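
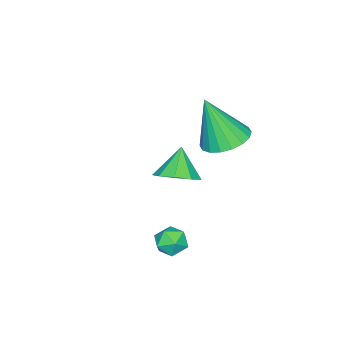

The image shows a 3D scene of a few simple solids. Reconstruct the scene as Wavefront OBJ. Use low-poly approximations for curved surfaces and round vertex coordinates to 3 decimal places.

v -1.14 0.731 -0.626
v -0.467 1.033 -0.092
v -1.88 0.449 0.466
v -0.853 1.5 -0.233
v -1.373 1.608 -0.558
v -1.784 1.306 -0.914
v -1.893 0.735 -1.136
v -1.65 0.162 -1.12
v -1.168 -0.144 -0.872
v -0.673 -0.041 -0.51
v -0.396 0.424 -0.202
v -1.427 2.545 2.022
v -0.917 1.796 1.677
v -1.133 1.835 3.998
v -0.614 2.097 1.74
v -0.472 2.486 1.859
v -0.519 2.888 2.011
v -0.746 3.222 2.164
v -1.108 3.421 2.29
v -1.532 3.448 2.362
v -1.936 3.295 2.367
v -2.239 2.994 2.304
v -2.381 2.604 2.185
v -2.334 2.203 2.034
v -2.107 1.869 1.88
v -1.746 1.669 1.754
v -1.321 1.643 1.682
v 2.724 3.574 -0.512
v 3.248 3.258 -0.763
v 2.392 2.662 -0.057
v 2.916 2.346 -0.308
v 3 2.795 0.171
v 3.205 3.359 -0.11
v 2.435 2.561 -0.71
v 2.64 3.125 -0.991
v 3.07 2.631 -0.886
v 3.419 2.776 -0.342
v 2.221 3.144 -0.478
v 2.57 3.289 0.066
f 2 1 4
f 2 4 3
f 4 1 5
f 4 5 3
f 5 1 6
f 5 6 3
f 6 1 7
f 6 7 3
f 7 1 8
f 7 8 3
f 8 1 9
f 8 9 3
f 9 1 10
f 9 10 3
f 10 1 11
f 10 11 3
f 11 1 2
f 11 2 3
f 13 12 15
f 13 15 14
f 15 12 16
f 15 16 14
f 16 12 17
f 16 17 14
f 17 12 18
f 17 18 14
f 18 12 19
f 18 19 14
f 19 12 20
f 19 20 14
f 20 12 21
f 20 21 14
f 21 12 22
f 21 22 14
f 22 12 23
f 22 23 14
f 23 12 24
f 23 24 14
f 24 12 25
f 24 25 14
f 25 12 26
f 25 26 14
f 26 12 27
f 26 27 14
f 27 12 13
f 27 13 14
f 28 39 33
f 28 33 29
f 28 29 35
f 28 35 38
f 28 38 39
f 29 33 37
f 33 39 32
f 39 38 30
f 38 35 34
f 35 29 36
f 31 37 32
f 31 32 30
f 31 30 34
f 31 34 36
f 31 36 37
f 32 37 33
f 30 32 39
f 34 30 38
f 36 34 35
f 37 36 29



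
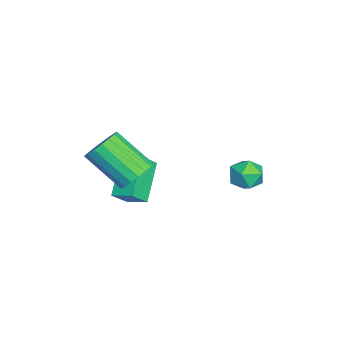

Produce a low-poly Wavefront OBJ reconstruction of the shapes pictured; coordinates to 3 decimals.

v -3.001 4.539 -3.512
v -2.328 4.089 -3.38
v -3.712 3.691 -2.78
v -3.039 3.241 -2.648
v -3.107 3.985 -2.311
v -2.668 4.51 -2.763
v -3.372 3.27 -3.397
v -2.933 3.795 -3.849
v -2.557 3.305 -3.309
v -2.394 3.747 -2.637
v -3.646 4.033 -3.523
v -3.483 4.475 -2.851
v 1.71 0.176 -0.065
v 2.502 0.057 0.152
v 1.943 -1.355 1.422
v 1.15 -1.236 1.205
v 2.39 0.316 0.39
v 1.83 -1.096 1.66
v 2.142 0.547 0.538
v 1.583 -0.865 1.808
v 1.81 0.705 0.567
v 1.251 -0.707 1.837
v 1.457 0.758 0.471
v 0.898 -0.655 1.741
v 1.154 0.696 0.268
v 0.595 -0.717 1.538
v 0.962 0.53 -0
v 0.403 -0.882 1.27
v 0.917 0.295 -0.282
v 0.358 -1.117 0.988
v 1.03 0.036 -0.52
v 0.47 -1.376 0.75
v 1.277 -0.195 -0.668
v 0.718 -1.607 0.602
v 1.609 -0.353 -0.697
v 1.05 -1.765 0.573
v 1.962 -0.405 -0.601
v 1.403 -1.818 0.669
v 2.265 -0.343 -0.398
v 1.706 -1.756 0.872
v 2.457 -0.178 -0.13
v 1.898 -1.59 1.14
v -3.148 -0.487 -2.793
v -2.626 -1.008 -2.088
v -2.744 0.375 -2.456
v -2.222 -0.146 -1.751
v -1.658 -0.694 -4.049
v -1.136 -1.215 -3.344
v -1.254 0.168 -3.712
v -0.732 -0.353 -3.007
f 1 12 6
f 1 6 2
f 1 2 8
f 1 8 11
f 1 11 12
f 2 6 10
f 6 12 5
f 12 11 3
f 11 8 7
f 8 2 9
f 4 10 5
f 4 5 3
f 4 3 7
f 4 7 9
f 4 9 10
f 5 10 6
f 3 5 12
f 7 3 11
f 9 7 8
f 10 9 2
f 14 13 17
f 14 17 15
f 15 17 18
f 15 18 16
f 17 13 19
f 17 19 18
f 18 19 20
f 18 20 16
f 19 13 21
f 19 21 20
f 20 21 22
f 20 22 16
f 21 13 23
f 21 23 22
f 22 23 24
f 22 24 16
f 23 13 25
f 23 25 24
f 24 25 26
f 24 26 16
f 25 13 27
f 25 27 26
f 26 27 28
f 26 28 16
f 27 13 29
f 27 29 28
f 28 29 30
f 28 30 16
f 29 13 31
f 29 31 30
f 30 31 32
f 30 32 16
f 31 13 33
f 31 33 32
f 32 33 34
f 32 34 16
f 33 13 35
f 33 35 34
f 34 35 36
f 34 36 16
f 35 13 37
f 35 37 36
f 36 37 38
f 36 38 16
f 37 13 39
f 37 39 38
f 38 39 40
f 38 40 16
f 39 13 41
f 39 41 40
f 40 41 42
f 40 42 16
f 41 13 14
f 41 14 42
f 42 14 15
f 42 15 16
f 44 46 43
f 47 44 43
f 43 46 45
f 45 47 43
f 44 50 46
f 48 44 47
f 48 50 44
f 46 50 45
f 49 47 45
f 45 50 49
f 49 48 47
f 50 48 49



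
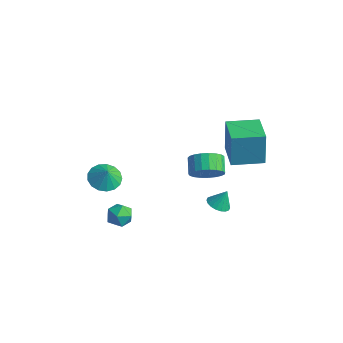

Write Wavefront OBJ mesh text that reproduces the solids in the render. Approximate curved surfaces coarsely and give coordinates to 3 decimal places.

v -1.905 -2.89 0.212
v -1.075 -2.476 -0.104
v -1.495 -3.01 1.128
v -1.327 -2.114 0.055
v -1.711 -1.93 0.251
v -2.14 -1.966 0.438
v -2.515 -2.214 0.573
v -2.75 -2.616 0.626
v -2.791 -3.082 0.583
v -2.629 -3.503 0.456
v -2.302 -3.784 0.273
v -1.883 -3.86 0.076
v -1.469 -3.714 -0.09
v -1.155 -3.38 -0.187
v -1.013 -2.933 -0.192
v 1.681 2.815 1.833
v 1.487 3.007 3.895
v 2.75 4.385 1.788
v 2.557 4.576 3.85
v 3.323 1.704 2.09
v 3.13 1.895 4.152
v 4.393 3.273 2.045
v 4.199 3.465 4.107
v 3.377 0.761 -0.738
v 3.983 0.392 -0.714
v 3.603 1.199 0.278
v 4.071 0.663 -0.851
v 4.022 0.954 -0.965
v 3.845 1.206 -1.034
v 3.575 1.37 -1.045
v 3.266 1.414 -0.995
v 2.979 1.328 -0.894
v 2.771 1.13 -0.763
v 2.683 0.859 -0.626
v 2.732 0.569 -0.512
v 2.909 0.316 -0.443
v 3.179 0.152 -0.432
v 3.488 0.108 -0.482
v 3.775 0.194 -0.583
v 2.76 0.46 1.713
v 3.228 0.21 2.561
v 2.507 0.81 3.135
v 2.04 1.06 2.287
v 3.429 0.557 2.45
v 2.708 1.157 3.025
v 3.514 0.887 2.212
v 2.793 1.487 2.787
v 3.469 1.143 1.888
v 2.748 1.744 2.462
v 3.302 1.282 1.533
v 2.581 1.882 2.108
v 3.04 1.278 1.21
v 2.319 1.878 1.784
v 2.731 1.132 0.973
v 2.01 1.732 1.548
v 2.426 0.871 0.864
v 1.706 1.471 1.439
v 2.18 0.538 0.902
v 1.459 1.138 1.477
v 2.034 0.192 1.08
v 1.313 0.792 1.655
v 2.013 -0.108 1.368
v 1.292 0.492 1.942
v 2.122 -0.309 1.715
v 1.401 0.291 2.289
v 2.341 -0.378 2.062
v 1.62 0.222 2.636
v 2.632 -0.302 2.348
v 1.912 0.298 2.922
v 2.946 -0.094 2.524
v 2.225 0.506 3.099
v 0.542 -3.07 -0.703
v 0.911 -3.428 -1.369
v 0.009 -4.272 -0.351
v 0.378 -4.63 -1.017
v 0.846 -4.355 -0.374
v 1.175 -3.612 -0.592
v -0.255 -4.088 -1.128
v 0.074 -3.345 -1.346
v 0.418 -4.057 -1.631
v 1.099 -4.222 -1.166
v -0.179 -3.478 -0.554
v 0.502 -3.643 -0.089
f 2 1 4
f 2 4 3
f 4 1 5
f 4 5 3
f 5 1 6
f 5 6 3
f 6 1 7
f 6 7 3
f 7 1 8
f 7 8 3
f 8 1 9
f 8 9 3
f 9 1 10
f 9 10 3
f 10 1 11
f 10 11 3
f 11 1 12
f 11 12 3
f 12 1 13
f 12 13 3
f 13 1 14
f 13 14 3
f 14 1 15
f 14 15 3
f 15 1 2
f 15 2 3
f 17 19 16
f 20 17 16
f 16 19 18
f 18 20 16
f 17 23 19
f 21 17 20
f 21 23 17
f 19 23 18
f 22 20 18
f 18 23 22
f 22 21 20
f 23 21 22
f 25 24 27
f 25 27 26
f 27 24 28
f 27 28 26
f 28 24 29
f 28 29 26
f 29 24 30
f 29 30 26
f 30 24 31
f 30 31 26
f 31 24 32
f 31 32 26
f 32 24 33
f 32 33 26
f 33 24 34
f 33 34 26
f 34 24 35
f 34 35 26
f 35 24 36
f 35 36 26
f 36 24 37
f 36 37 26
f 37 24 38
f 37 38 26
f 38 24 39
f 38 39 26
f 39 24 25
f 39 25 26
f 41 40 44
f 41 44 42
f 42 44 45
f 42 45 43
f 44 40 46
f 44 46 45
f 45 46 47
f 45 47 43
f 46 40 48
f 46 48 47
f 47 48 49
f 47 49 43
f 48 40 50
f 48 50 49
f 49 50 51
f 49 51 43
f 50 40 52
f 50 52 51
f 51 52 53
f 51 53 43
f 52 40 54
f 52 54 53
f 53 54 55
f 53 55 43
f 54 40 56
f 54 56 55
f 55 56 57
f 55 57 43
f 56 40 58
f 56 58 57
f 57 58 59
f 57 59 43
f 58 40 60
f 58 60 59
f 59 60 61
f 59 61 43
f 60 40 62
f 60 62 61
f 61 62 63
f 61 63 43
f 62 40 64
f 62 64 63
f 63 64 65
f 63 65 43
f 64 40 66
f 64 66 65
f 65 66 67
f 65 67 43
f 66 40 68
f 66 68 67
f 67 68 69
f 67 69 43
f 68 40 70
f 68 70 69
f 69 70 71
f 69 71 43
f 70 40 41
f 70 41 71
f 71 41 42
f 71 42 43
f 72 83 77
f 72 77 73
f 72 73 79
f 72 79 82
f 72 82 83
f 73 77 81
f 77 83 76
f 83 82 74
f 82 79 78
f 79 73 80
f 75 81 76
f 75 76 74
f 75 74 78
f 75 78 80
f 75 80 81
f 76 81 77
f 74 76 83
f 78 74 82
f 80 78 79
f 81 80 73



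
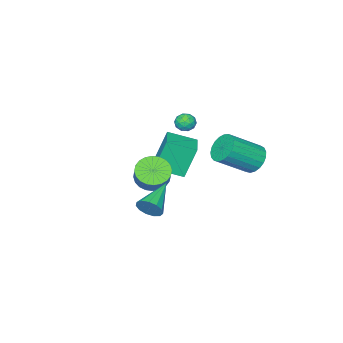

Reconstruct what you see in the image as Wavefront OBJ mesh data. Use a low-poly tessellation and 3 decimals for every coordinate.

v -3.67 -3.82 -4.076
v -4.336 -3.512 -2.14
v -2.454 -2.686 -3.839
v -3.12 -2.377 -1.903
v -2.62 -5.063 -3.517
v -3.286 -4.754 -1.581
v -1.404 -3.928 -3.28
v -2.07 -3.62 -1.344
v -3.635 -3.075 -0.487
v -3.147 -3.346 -0.78
v -3.973 -3.994 -0.2
v -3.485 -4.265 -0.493
v -3.389 -3.922 0.027
v -3.18 -3.353 -0.15
v -3.94 -3.987 -0.83
v -3.731 -3.418 -1.007
v -3.335 -3.91 -0.992
v -2.995 -3.869 -0.462
v -4.125 -3.471 -0.518
v -3.785 -3.43 0.012
v -3.361 -3.13 -0.659
v -3.759 -4.21 -0.321
v -3.703 -4.008 -0.015
v -3.416 -4.168 -0.188
v -3.381 -3.134 -0.288
v -3.094 -3.293 -0.461
v -3.237 -3.632 0.014
v -4.026 -4.047 -0.519
v -3.739 -4.206 -0.692
v -3.704 -3.172 -0.792
v -3.417 -3.332 -0.965
v -3.883 -3.708 -0.994
v -3.185 -3.62 -0.955
v -3.384 -4.161 -0.787
v -3.651 -3.997 -0.985
v -3.528 -3.663 -1.089
v -2.985 -3.597 -0.644
v -3.184 -4.137 -0.475
v -3.128 -3.935 -0.17
v -3.005 -3.601 -0.274
v -3.095 -3.928 -0.769
v -3.936 -3.203 -0.505
v -4.135 -3.743 -0.336
v -4.115 -3.739 -0.706
v -3.992 -3.405 -0.81
v -3.736 -3.179 -0.193
v -3.935 -3.72 -0.025
v -3.592 -3.677 0.109
v -3.469 -3.343 0.005
v -4.025 -3.412 -0.211
v -2.394 2.271 -0.195
v -1.938 3.053 -0.279
v -0.37 2.272 0.95
v -0.826 1.489 1.035
v -2.147 3.118 0.029
v -0.579 2.336 1.258
v -2.4 3.035 0.299
v -0.832 2.254 1.528
v -2.651 2.821 0.483
v -1.083 2.039 1.712
v -2.858 2.511 0.55
v -1.29 1.73 1.779
v -2.985 2.16 0.489
v -1.417 1.378 1.718
v -3.009 1.828 0.309
v -1.441 1.046 1.538
v -2.927 1.572 0.042
v -1.359 0.791 1.271
v -2.753 1.438 -0.266
v -1.185 0.656 0.963
v -2.517 1.447 -0.561
v -0.949 0.666 0.668
v -2.26 1.599 -0.793
v -0.692 0.817 0.436
v -2.025 1.867 -0.922
v -0.457 1.085 0.307
v -1.855 2.204 -0.925
v -0.287 1.423 0.304
v -1.778 2.554 -0.801
v -0.21 1.772 0.428
v -1.807 2.854 -0.573
v -0.239 2.073 0.656
v 3.899 1.025 -1.428
v 4.225 0.817 -0.797
v 2.101 0.435 -0.692
v 4.115 1.216 -0.746
v 3.936 1.554 -0.912
v 3.746 1.725 -1.241
v 3.603 1.673 -1.63
v 3.555 1.416 -1.954
v 3.616 1.034 -2.112
v 3.767 0.65 -2.052
v 3.959 0.385 -1.794
v 4.133 0.323 -1.42
v 4.232 0.484 -1.048
v 0.355 -2.307 -2.289
v 1.208 -2.381 -2.724
v 1.797 -1.708 -1.687
v 0.945 -1.633 -1.251
v 1.082 -2.057 -2.864
v 1.672 -1.383 -1.826
v 0.847 -1.77 -2.916
v 1.436 -1.097 -1.878
v 0.536 -1.566 -2.872
v 1.125 -0.892 -1.834
v 0.198 -1.474 -2.74
v 0.787 -0.801 -1.702
v -0.116 -1.509 -2.539
v 0.473 -0.836 -1.501
v -0.359 -1.665 -2.3
v 0.23 -0.992 -1.262
v -0.492 -1.919 -2.059
v 0.097 -1.246 -1.021
v -0.497 -2.232 -1.853
v 0.092 -1.559 -0.816
v -0.372 -2.557 -1.714
v 0.218 -1.883 -0.676
v -0.136 -2.843 -1.662
v 0.453 -2.17 -0.624
v 0.175 -3.048 -1.706
v 0.764 -2.374 -0.668
v 0.513 -3.139 -1.838
v 1.102 -2.466 -0.8
v 0.827 -3.104 -2.039
v 1.416 -2.431 -1.001
v 1.07 -2.948 -2.278
v 1.659 -2.275 -1.24
v 1.203 -2.694 -2.519
v 1.792 -2.021 -1.481
f 2 4 1
f 5 2 1
f 1 4 3
f 3 5 1
f 2 8 4
f 6 2 5
f 6 8 2
f 4 8 3
f 7 5 3
f 3 8 7
f 7 6 5
f 8 6 7
f 9 46 25
f 46 20 49
f 25 49 14
f 46 49 25
f 9 25 21
f 25 14 26
f 21 26 10
f 25 26 21
f 9 21 30
f 21 10 31
f 30 31 16
f 21 31 30
f 9 30 42
f 30 16 45
f 42 45 19
f 30 45 42
f 9 42 46
f 42 19 50
f 46 50 20
f 42 50 46
f 10 26 37
f 26 14 40
f 37 40 18
f 26 40 37
f 14 49 27
f 49 20 48
f 27 48 13
f 49 48 27
f 20 50 47
f 50 19 43
f 47 43 11
f 50 43 47
f 19 45 44
f 45 16 32
f 44 32 15
f 45 32 44
f 16 31 36
f 31 10 33
f 36 33 17
f 31 33 36
f 12 38 24
f 38 18 39
f 24 39 13
f 38 39 24
f 12 24 22
f 24 13 23
f 22 23 11
f 24 23 22
f 12 22 29
f 22 11 28
f 29 28 15
f 22 28 29
f 12 29 34
f 29 15 35
f 34 35 17
f 29 35 34
f 12 34 38
f 34 17 41
f 38 41 18
f 34 41 38
f 13 39 27
f 39 18 40
f 27 40 14
f 39 40 27
f 11 23 47
f 23 13 48
f 47 48 20
f 23 48 47
f 15 28 44
f 28 11 43
f 44 43 19
f 28 43 44
f 17 35 36
f 35 15 32
f 36 32 16
f 35 32 36
f 18 41 37
f 41 17 33
f 37 33 10
f 41 33 37
f 52 51 55
f 52 55 53
f 53 55 56
f 53 56 54
f 55 51 57
f 55 57 56
f 56 57 58
f 56 58 54
f 57 51 59
f 57 59 58
f 58 59 60
f 58 60 54
f 59 51 61
f 59 61 60
f 60 61 62
f 60 62 54
f 61 51 63
f 61 63 62
f 62 63 64
f 62 64 54
f 63 51 65
f 63 65 64
f 64 65 66
f 64 66 54
f 65 51 67
f 65 67 66
f 66 67 68
f 66 68 54
f 67 51 69
f 67 69 68
f 68 69 70
f 68 70 54
f 69 51 71
f 69 71 70
f 70 71 72
f 70 72 54
f 71 51 73
f 71 73 72
f 72 73 74
f 72 74 54
f 73 51 75
f 73 75 74
f 74 75 76
f 74 76 54
f 75 51 77
f 75 77 76
f 76 77 78
f 76 78 54
f 77 51 79
f 77 79 78
f 78 79 80
f 78 80 54
f 79 51 81
f 79 81 80
f 80 81 82
f 80 82 54
f 81 51 52
f 81 52 82
f 82 52 53
f 82 53 54
f 84 83 86
f 84 86 85
f 86 83 87
f 86 87 85
f 87 83 88
f 87 88 85
f 88 83 89
f 88 89 85
f 89 83 90
f 89 90 85
f 90 83 91
f 90 91 85
f 91 83 92
f 91 92 85
f 92 83 93
f 92 93 85
f 93 83 94
f 93 94 85
f 94 83 95
f 94 95 85
f 95 83 84
f 95 84 85
f 97 96 100
f 97 100 98
f 98 100 101
f 98 101 99
f 100 96 102
f 100 102 101
f 101 102 103
f 101 103 99
f 102 96 104
f 102 104 103
f 103 104 105
f 103 105 99
f 104 96 106
f 104 106 105
f 105 106 107
f 105 107 99
f 106 96 108
f 106 108 107
f 107 108 109
f 107 109 99
f 108 96 110
f 108 110 109
f 109 110 111
f 109 111 99
f 110 96 112
f 110 112 111
f 111 112 113
f 111 113 99
f 112 96 114
f 112 114 113
f 113 114 115
f 113 115 99
f 114 96 116
f 114 116 115
f 115 116 117
f 115 117 99
f 116 96 118
f 116 118 117
f 117 118 119
f 117 119 99
f 118 96 120
f 118 120 119
f 119 120 121
f 119 121 99
f 120 96 122
f 120 122 121
f 121 122 123
f 121 123 99
f 122 96 124
f 122 124 123
f 123 124 125
f 123 125 99
f 124 96 126
f 124 126 125
f 125 126 127
f 125 127 99
f 126 96 128
f 126 128 127
f 127 128 129
f 127 129 99
f 128 96 97
f 128 97 129
f 129 97 98
f 129 98 99



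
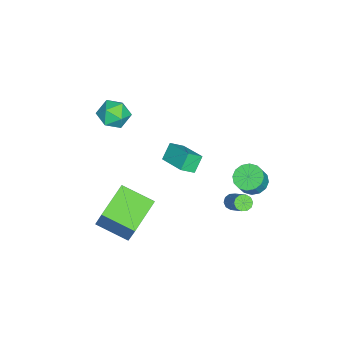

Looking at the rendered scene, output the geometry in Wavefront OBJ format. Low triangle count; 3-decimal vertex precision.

v -1.106 3.592 -3.664
v -0.381 3.704 -4.094
v 0.191 3.56 -3.166
v -0.534 3.448 -2.736
v -0.498 4.106 -3.96
v 0.075 3.963 -3.032
v -0.777 4.371 -3.747
v -0.204 4.227 -2.818
v -1.144 4.427 -3.511
v -0.572 4.283 -2.583
v -1.502 4.259 -3.317
v -0.929 4.116 -2.389
v -1.753 3.913 -3.216
v -1.181 3.769 -2.287
v -1.831 3.48 -3.234
v -1.259 3.336 -2.306
v -1.715 3.077 -3.368
v -1.142 2.934 -2.44
v -1.436 2.813 -3.582
v -0.863 2.669 -2.653
v -1.068 2.757 -3.817
v -0.496 2.613 -2.889
v -0.711 2.924 -4.011
v -0.138 2.781 -3.083
v -0.459 3.271 -4.113
v 0.113 3.127 -3.184
v 1.428 0.088 -0.417
v 1.905 -0.507 0.132
v 0.779 0.313 0.39
v 1.256 -0.282 0.94
v 2.464 1.362 0.06
v 2.941 0.767 0.61
v 1.815 1.587 0.868
v 2.292 0.992 1.417
v 2.167 -2.983 -3.441
v 2.699 -2.448 -1.884
v 2.359 -1.159 -4.133
v 2.891 -0.624 -2.576
v 4.249 -3.416 -4.004
v 4.781 -2.881 -2.447
v 4.441 -1.592 -4.696
v 4.973 -1.057 -3.139
v 0.951 -2.393 2.474
v 1.614 -2.772 1.881
v 0.766 -3.788 3.159
v 1.429 -4.167 2.566
v 1.695 -3.533 3.246
v 1.809 -2.671 2.823
v 0.571 -3.889 2.217
v 0.685 -3.027 1.794
v 1.38 -3.697 1.722
v 2.074 -3.477 2.358
v 0.306 -3.083 2.682
v 1 -2.863 3.318
v 1.66 3.199 -2.745
v 2.047 3.184 -3.062
v 3.086 3.986 -1.831
v 2.7 4.001 -1.515
v 1.896 3.45 -3.108
v 2.936 4.252 -1.877
v 1.655 3.62 -3.016
v 2.695 4.422 -1.785
v 1.416 3.629 -2.82
v 2.456 4.431 -1.589
v 1.27 3.474 -2.596
v 2.31 4.276 -1.365
v 1.274 3.214 -2.429
v 2.313 4.016 -1.198
v 1.424 2.948 -2.383
v 2.464 3.75 -1.152
v 1.665 2.778 -2.475
v 2.705 3.58 -1.244
v 1.904 2.769 -2.671
v 2.944 3.571 -1.44
v 2.05 2.924 -2.895
v 3.09 3.726 -1.664
f 2 1 5
f 2 5 3
f 3 5 6
f 3 6 4
f 5 1 7
f 5 7 6
f 6 7 8
f 6 8 4
f 7 1 9
f 7 9 8
f 8 9 10
f 8 10 4
f 9 1 11
f 9 11 10
f 10 11 12
f 10 12 4
f 11 1 13
f 11 13 12
f 12 13 14
f 12 14 4
f 13 1 15
f 13 15 14
f 14 15 16
f 14 16 4
f 15 1 17
f 15 17 16
f 16 17 18
f 16 18 4
f 17 1 19
f 17 19 18
f 18 19 20
f 18 20 4
f 19 1 21
f 19 21 20
f 20 21 22
f 20 22 4
f 21 1 23
f 21 23 22
f 22 23 24
f 22 24 4
f 23 1 25
f 23 25 24
f 24 25 26
f 24 26 4
f 25 1 2
f 25 2 26
f 26 2 3
f 26 3 4
f 28 30 27
f 31 28 27
f 27 30 29
f 29 31 27
f 28 34 30
f 32 28 31
f 32 34 28
f 30 34 29
f 33 31 29
f 29 34 33
f 33 32 31
f 34 32 33
f 36 38 35
f 39 36 35
f 35 38 37
f 37 39 35
f 36 42 38
f 40 36 39
f 40 42 36
f 38 42 37
f 41 39 37
f 37 42 41
f 41 40 39
f 42 40 41
f 43 54 48
f 43 48 44
f 43 44 50
f 43 50 53
f 43 53 54
f 44 48 52
f 48 54 47
f 54 53 45
f 53 50 49
f 50 44 51
f 46 52 47
f 46 47 45
f 46 45 49
f 46 49 51
f 46 51 52
f 47 52 48
f 45 47 54
f 49 45 53
f 51 49 50
f 52 51 44
f 56 55 59
f 56 59 57
f 57 59 60
f 57 60 58
f 59 55 61
f 59 61 60
f 60 61 62
f 60 62 58
f 61 55 63
f 61 63 62
f 62 63 64
f 62 64 58
f 63 55 65
f 63 65 64
f 64 65 66
f 64 66 58
f 65 55 67
f 65 67 66
f 66 67 68
f 66 68 58
f 67 55 69
f 67 69 68
f 68 69 70
f 68 70 58
f 69 55 71
f 69 71 70
f 70 71 72
f 70 72 58
f 71 55 73
f 71 73 72
f 72 73 74
f 72 74 58
f 73 55 75
f 73 75 74
f 74 75 76
f 74 76 58
f 75 55 56
f 75 56 76
f 76 56 57
f 76 57 58



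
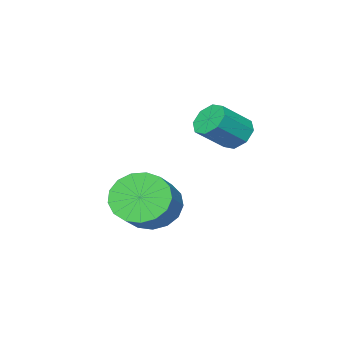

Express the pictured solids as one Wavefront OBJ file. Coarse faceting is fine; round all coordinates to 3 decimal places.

v -3.218 -1.81 0.991
v -2.779 -1.559 0.521
v -1.743 -1.839 1.34
v -2.182 -2.09 1.809
v -2.947 -1.189 0.859
v -1.911 -1.469 1.678
v -3.273 -1.184 1.274
v -2.237 -1.464 2.093
v -3.567 -1.545 1.523
v -2.531 -1.825 2.342
v -3.657 -2.061 1.46
v -2.621 -2.341 2.279
v -3.489 -2.431 1.122
v -2.453 -2.711 1.941
v -3.163 -2.436 0.707
v -2.127 -2.716 1.526
v -2.869 -2.075 0.458
v -1.833 -2.355 1.277
v -1.267 -3.691 -2.054
v -0.584 -4.156 -2.686
v 0.51 -3.594 -1.918
v -0.173 -3.129 -1.286
v -0.662 -3.713 -2.9
v 0.432 -3.151 -2.132
v -0.878 -3.266 -2.92
v 0.216 -2.703 -2.152
v -1.183 -2.915 -2.741
v -0.09 -2.353 -1.973
v -1.508 -2.743 -2.406
v -0.414 -2.18 -1.638
v -1.777 -2.787 -1.989
v -0.683 -2.225 -1.221
v -1.93 -3.039 -1.588
v -0.836 -2.477 -0.82
v -1.93 -3.44 -1.293
v -0.836 -2.878 -0.525
v -1.779 -3.899 -1.173
v -0.685 -3.336 -0.405
v -1.51 -4.31 -1.254
v -0.416 -3.748 -0.486
v -1.186 -4.579 -1.519
v -0.092 -4.017 -0.751
v -0.88 -4.645 -1.906
v 0.214 -4.083 -1.138
v -0.663 -4.493 -2.327
v 0.431 -3.93 -1.559
f 2 1 5
f 2 5 3
f 3 5 6
f 3 6 4
f 5 1 7
f 5 7 6
f 6 7 8
f 6 8 4
f 7 1 9
f 7 9 8
f 8 9 10
f 8 10 4
f 9 1 11
f 9 11 10
f 10 11 12
f 10 12 4
f 11 1 13
f 11 13 12
f 12 13 14
f 12 14 4
f 13 1 15
f 13 15 14
f 14 15 16
f 14 16 4
f 15 1 17
f 15 17 16
f 16 17 18
f 16 18 4
f 17 1 2
f 17 2 18
f 18 2 3
f 18 3 4
f 20 19 23
f 20 23 21
f 21 23 24
f 21 24 22
f 23 19 25
f 23 25 24
f 24 25 26
f 24 26 22
f 25 19 27
f 25 27 26
f 26 27 28
f 26 28 22
f 27 19 29
f 27 29 28
f 28 29 30
f 28 30 22
f 29 19 31
f 29 31 30
f 30 31 32
f 30 32 22
f 31 19 33
f 31 33 32
f 32 33 34
f 32 34 22
f 33 19 35
f 33 35 34
f 34 35 36
f 34 36 22
f 35 19 37
f 35 37 36
f 36 37 38
f 36 38 22
f 37 19 39
f 37 39 38
f 38 39 40
f 38 40 22
f 39 19 41
f 39 41 40
f 40 41 42
f 40 42 22
f 41 19 43
f 41 43 42
f 42 43 44
f 42 44 22
f 43 19 45
f 43 45 44
f 44 45 46
f 44 46 22
f 45 19 20
f 45 20 46
f 46 20 21
f 46 21 22



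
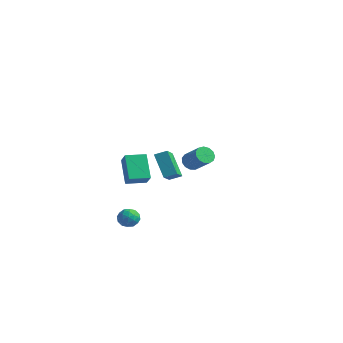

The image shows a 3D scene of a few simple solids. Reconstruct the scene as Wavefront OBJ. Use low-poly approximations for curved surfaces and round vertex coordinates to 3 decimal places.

v -4.79 3.371 -2.067
v -4.06 2.147 -1.235
v -4.253 3.888 -1.777
v -3.523 2.665 -0.945
v -3.737 3.055 -3.455
v -3.007 1.832 -2.623
v -3.2 3.573 -3.165
v -2.47 2.349 -2.333
v 2.859 -2.287 1.825
v 3.114 -2.647 1.449
v 4.217 -2.773 2.318
v 3.961 -2.413 2.695
v 3.212 -2.345 1.369
v 4.315 -2.471 2.238
v 3.197 -2.025 1.434
v 4.3 -2.151 2.303
v 3.075 -1.789 1.623
v 4.178 -1.914 2.492
v 2.884 -1.71 1.876
v 3.987 -1.836 2.746
v 2.685 -1.815 2.113
v 3.788 -1.94 2.983
v 2.541 -2.069 2.259
v 3.644 -2.195 3.129
v 2.498 -2.393 2.267
v 3.601 -2.519 3.137
v 2.569 -2.683 2.135
v 3.672 -2.809 3.004
v 2.732 -2.848 1.904
v 3.835 -2.973 2.774
v 2.936 -2.834 1.648
v 4.038 -2.96 2.518
v -1.053 -3.278 -2.796
v -0.672 -2.927 -3.208
v -0.388 -4.113 -2.892
v -0.007 -3.762 -3.304
v -0.039 -3.599 -2.663
v -0.45 -3.083 -2.604
v -0.61 -3.957 -3.496
v -1.021 -3.441 -3.437
v -0.398 -3.347 -3.641
v -0.045 -3.125 -3.126
v -1.015 -3.915 -2.974
v -0.662 -3.693 -2.459
v -0.921 -3.029 -2.993
v -0.139 -4.011 -3.107
v -0.158 -3.915 -2.73
v 0.066 -3.709 -2.972
v -0.79 -3.121 -2.638
v -0.566 -2.914 -2.881
v -0.194 -3.309 -2.56
v -0.494 -4.126 -3.219
v -0.27 -3.919 -3.462
v -1.126 -3.331 -3.128
v -0.902 -3.125 -3.37
v -0.866 -3.731 -3.54
v -0.536 -3.07 -3.49
v -0.145 -3.56 -3.547
v -0.499 -3.675 -3.66
v -0.741 -3.372 -3.625
v -0.328 -2.939 -3.188
v 0.063 -3.43 -3.244
v 0.044 -3.334 -2.867
v -0.198 -3.031 -2.832
v -0.167 -3.186 -3.442
v -1.123 -3.61 -2.856
v -0.732 -4.101 -2.912
v -0.862 -4.009 -3.268
v -1.104 -3.706 -3.233
v -0.915 -3.48 -2.553
v -0.524 -3.97 -2.61
v -0.319 -3.668 -2.475
v -0.561 -3.365 -2.44
v -0.893 -3.854 -2.658
v -2.055 -2.214 -1.412
v -3.014 -1.541 -0.139
v -1.419 -1.198 -1.47
v -2.379 -0.525 -0.198
v -1.381 -2.595 -0.702
v -2.341 -1.922 0.57
v -0.746 -1.579 -0.761
v -1.705 -0.906 0.512
f 2 4 1
f 5 2 1
f 1 4 3
f 3 5 1
f 2 8 4
f 6 2 5
f 6 8 2
f 4 8 3
f 7 5 3
f 3 8 7
f 7 6 5
f 8 6 7
f 10 9 13
f 10 13 11
f 11 13 14
f 11 14 12
f 13 9 15
f 13 15 14
f 14 15 16
f 14 16 12
f 15 9 17
f 15 17 16
f 16 17 18
f 16 18 12
f 17 9 19
f 17 19 18
f 18 19 20
f 18 20 12
f 19 9 21
f 19 21 20
f 20 21 22
f 20 22 12
f 21 9 23
f 21 23 22
f 22 23 24
f 22 24 12
f 23 9 25
f 23 25 24
f 24 25 26
f 24 26 12
f 25 9 27
f 25 27 26
f 26 27 28
f 26 28 12
f 27 9 29
f 27 29 28
f 28 29 30
f 28 30 12
f 29 9 31
f 29 31 30
f 30 31 32
f 30 32 12
f 31 9 10
f 31 10 32
f 32 10 11
f 32 11 12
f 33 70 49
f 70 44 73
f 49 73 38
f 70 73 49
f 33 49 45
f 49 38 50
f 45 50 34
f 49 50 45
f 33 45 54
f 45 34 55
f 54 55 40
f 45 55 54
f 33 54 66
f 54 40 69
f 66 69 43
f 54 69 66
f 33 66 70
f 66 43 74
f 70 74 44
f 66 74 70
f 34 50 61
f 50 38 64
f 61 64 42
f 50 64 61
f 38 73 51
f 73 44 72
f 51 72 37
f 73 72 51
f 44 74 71
f 74 43 67
f 71 67 35
f 74 67 71
f 43 69 68
f 69 40 56
f 68 56 39
f 69 56 68
f 40 55 60
f 55 34 57
f 60 57 41
f 55 57 60
f 36 62 48
f 62 42 63
f 48 63 37
f 62 63 48
f 36 48 46
f 48 37 47
f 46 47 35
f 48 47 46
f 36 46 53
f 46 35 52
f 53 52 39
f 46 52 53
f 36 53 58
f 53 39 59
f 58 59 41
f 53 59 58
f 36 58 62
f 58 41 65
f 62 65 42
f 58 65 62
f 37 63 51
f 63 42 64
f 51 64 38
f 63 64 51
f 35 47 71
f 47 37 72
f 71 72 44
f 47 72 71
f 39 52 68
f 52 35 67
f 68 67 43
f 52 67 68
f 41 59 60
f 59 39 56
f 60 56 40
f 59 56 60
f 42 65 61
f 65 41 57
f 61 57 34
f 65 57 61
f 76 78 75
f 79 76 75
f 75 78 77
f 77 79 75
f 76 82 78
f 80 76 79
f 80 82 76
f 78 82 77
f 81 79 77
f 77 82 81
f 81 80 79
f 82 80 81



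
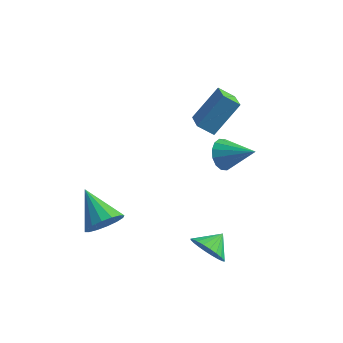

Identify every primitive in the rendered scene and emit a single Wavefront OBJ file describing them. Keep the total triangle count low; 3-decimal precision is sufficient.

v 1.122 1.424 1.355
v 0.377 1.167 1.92
v 1.904 2.579 2.912
v 1.159 2.321 3.477
v 1.901 0.239 1.843
v 1.156 -0.019 2.408
v 2.683 1.393 3.4
v 1.938 1.136 3.965
v -1.517 -4.213 -2.351
v -1.01 -4.447 -1.521
v -3.003 -3.247 -1.169
v -0.825 -3.986 -1.666
v -0.825 -3.585 -1.994
v -1.011 -3.353 -2.417
v -1.332 -3.351 -2.823
v -1.703 -3.58 -3.102
v -2.024 -3.978 -3.18
v -2.209 -4.44 -3.036
v -2.209 -4.84 -2.708
v -2.023 -5.073 -2.284
v -1.702 -5.075 -1.879
v -1.331 -4.846 -1.599
v 3.43 -3.838 -2.674
v 4.287 -4.26 -2.507
v 3.77 -2.922 -2.106
v 4.354 -4.083 -2.834
v 4.281 -3.868 -3.137
v 4.078 -3.649 -3.369
v 3.777 -3.458 -3.496
v 3.423 -3.325 -3.497
v 3.069 -3.271 -3.373
v 2.771 -3.302 -3.143
v 2.572 -3.415 -2.841
v 2.505 -3.593 -2.513
v 2.578 -3.808 -2.21
v 2.781 -4.027 -1.978
v 3.082 -4.218 -1.852
v 3.437 -4.351 -1.85
v 3.79 -4.405 -1.974
v 4.088 -4.374 -2.205
v 2.15 0.746 0.148
v 2.508 0.389 -0.597
v 3.77 0.694 0.952
v 2.55 0.849 -0.652
v 2.485 1.282 -0.493
v 2.329 1.571 -0.162
v 2.126 1.639 0.252
v 1.929 1.467 0.638
v 1.791 1.102 0.892
v 1.749 0.642 0.947
v 1.815 0.209 0.788
v 1.97 -0.08 0.457
v 2.173 -0.148 0.043
v 2.37 0.024 -0.342
f 2 4 1
f 5 2 1
f 1 4 3
f 3 5 1
f 2 8 4
f 6 2 5
f 6 8 2
f 4 8 3
f 7 5 3
f 3 8 7
f 7 6 5
f 8 6 7
f 10 9 12
f 10 12 11
f 12 9 13
f 12 13 11
f 13 9 14
f 13 14 11
f 14 9 15
f 14 15 11
f 15 9 16
f 15 16 11
f 16 9 17
f 16 17 11
f 17 9 18
f 17 18 11
f 18 9 19
f 18 19 11
f 19 9 20
f 19 20 11
f 20 9 21
f 20 21 11
f 21 9 22
f 21 22 11
f 22 9 10
f 22 10 11
f 24 23 26
f 24 26 25
f 26 23 27
f 26 27 25
f 27 23 28
f 27 28 25
f 28 23 29
f 28 29 25
f 29 23 30
f 29 30 25
f 30 23 31
f 30 31 25
f 31 23 32
f 31 32 25
f 32 23 33
f 32 33 25
f 33 23 34
f 33 34 25
f 34 23 35
f 34 35 25
f 35 23 36
f 35 36 25
f 36 23 37
f 36 37 25
f 37 23 38
f 37 38 25
f 38 23 39
f 38 39 25
f 39 23 40
f 39 40 25
f 40 23 24
f 40 24 25
f 42 41 44
f 42 44 43
f 44 41 45
f 44 45 43
f 45 41 46
f 45 46 43
f 46 41 47
f 46 47 43
f 47 41 48
f 47 48 43
f 48 41 49
f 48 49 43
f 49 41 50
f 49 50 43
f 50 41 51
f 50 51 43
f 51 41 52
f 51 52 43
f 52 41 53
f 52 53 43
f 53 41 54
f 53 54 43
f 54 41 42
f 54 42 43



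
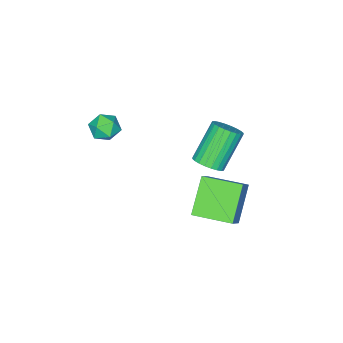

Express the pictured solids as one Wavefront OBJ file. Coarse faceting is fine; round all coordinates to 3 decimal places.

v 0.302 2.574 1.264
v 0.899 2.55 1.749
v -0.444 2.543 3.402
v -1.042 2.566 2.916
v 0.86 2.847 1.718
v -0.484 2.839 3.371
v 0.736 3.101 1.619
v -0.608 3.094 3.271
v 0.545 3.276 1.465
v -0.798 3.269 3.118
v 0.318 3.343 1.28
v -1.025 3.336 2.933
v 0.088 3.294 1.093
v -1.255 3.286 2.746
v -0.109 3.134 0.932
v -1.452 3.127 2.585
v -0.244 2.89 0.822
v -1.587 2.882 2.474
v -0.296 2.597 0.778
v -1.639 2.59 2.431
v -0.256 2.301 0.809
v -1.6 2.293 2.462
v -0.132 2.046 0.909
v -1.476 2.039 2.561
v 0.058 1.871 1.062
v -1.285 1.864 2.715
v 0.285 1.804 1.247
v -1.058 1.797 2.9
v 0.515 1.854 1.434
v -0.828 1.846 3.087
v 0.712 2.013 1.595
v -0.631 2.006 3.248
v 0.847 2.258 1.706
v -0.496 2.25 3.358
v -1.409 1.167 -1.903
v -0.444 1.587 -0.862
v -2.163 2.954 -1.925
v -1.198 3.374 -0.884
v -0.042 1.726 -3.396
v 0.923 2.146 -2.355
v -0.796 3.513 -3.418
v 0.169 3.933 -2.377
v 2.769 -0.751 3.987
v 3.221 -0.559 3.37
v 2.479 -1.861 3.43
v 2.931 -1.669 2.813
v 3.262 -1.827 3.511
v 3.442 -1.14 3.855
v 2.258 -1.28 2.945
v 2.438 -0.593 3.289
v 2.905 -0.886 2.726
v 3.526 -1.224 3.075
v 2.174 -1.196 3.725
v 2.795 -1.534 4.074
f 2 1 5
f 2 5 3
f 3 5 6
f 3 6 4
f 5 1 7
f 5 7 6
f 6 7 8
f 6 8 4
f 7 1 9
f 7 9 8
f 8 9 10
f 8 10 4
f 9 1 11
f 9 11 10
f 10 11 12
f 10 12 4
f 11 1 13
f 11 13 12
f 12 13 14
f 12 14 4
f 13 1 15
f 13 15 14
f 14 15 16
f 14 16 4
f 15 1 17
f 15 17 16
f 16 17 18
f 16 18 4
f 17 1 19
f 17 19 18
f 18 19 20
f 18 20 4
f 19 1 21
f 19 21 20
f 20 21 22
f 20 22 4
f 21 1 23
f 21 23 22
f 22 23 24
f 22 24 4
f 23 1 25
f 23 25 24
f 24 25 26
f 24 26 4
f 25 1 27
f 25 27 26
f 26 27 28
f 26 28 4
f 27 1 29
f 27 29 28
f 28 29 30
f 28 30 4
f 29 1 31
f 29 31 30
f 30 31 32
f 30 32 4
f 31 1 33
f 31 33 32
f 32 33 34
f 32 34 4
f 33 1 2
f 33 2 34
f 34 2 3
f 34 3 4
f 36 38 35
f 39 36 35
f 35 38 37
f 37 39 35
f 36 42 38
f 40 36 39
f 40 42 36
f 38 42 37
f 41 39 37
f 37 42 41
f 41 40 39
f 42 40 41
f 43 54 48
f 43 48 44
f 43 44 50
f 43 50 53
f 43 53 54
f 44 48 52
f 48 54 47
f 54 53 45
f 53 50 49
f 50 44 51
f 46 52 47
f 46 47 45
f 46 45 49
f 46 49 51
f 46 51 52
f 47 52 48
f 45 47 54
f 49 45 53
f 51 49 50
f 52 51 44



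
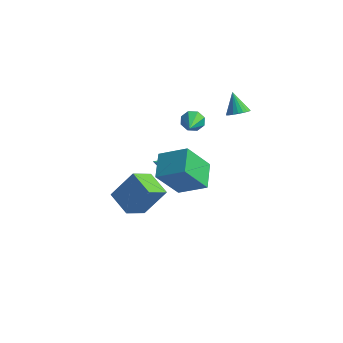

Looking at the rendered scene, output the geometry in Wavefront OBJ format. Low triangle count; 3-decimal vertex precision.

v -0.091 -2.241 1.107
v -0.865 -3.202 2.818
v -0.624 -0.882 1.628
v -1.399 -1.843 3.34
v 1.379 -1.977 1.92
v 0.604 -2.938 3.632
v 0.845 -0.618 2.442
v 0.071 -1.579 4.153
v -3.001 4.098 -3.508
v -2.423 3.27 -3.514
v -4.359 3.142 -2.412
v -2.268 3.735 -2.917
v -2.542 4.413 -2.666
v -3.086 4.906 -2.908
v -3.58 4.926 -3.502
v -3.735 4.461 -4.1
v -3.461 3.783 -4.351
v -2.917 3.29 -4.109
v 0.442 3.504 3.241
v 0.862 3.201 3.633
v -0.162 4.036 4.299
v 0.988 3.435 3.587
v 1.019 3.682 3.48
v 0.951 3.898 3.332
v 0.794 4.045 3.169
v 0.576 4.099 3.018
v 0.336 4.05 2.905
v 0.113 3.906 2.851
v -0.052 3.693 2.863
v -0.132 3.447 2.942
v -0.113 3.211 3.071
v 0.002 3.025 3.231
v 0.193 2.922 3.392
v 0.427 2.92 3.526
v 0.664 3.018 3.612
v -4.982 -0.428 -2.617
v -4.058 0.344 -1.095
v -4.589 0.827 -3.492
v -3.666 1.599 -1.971
v -3.674 -1.139 -3.049
v -2.751 -0.367 -1.528
v -3.282 0.116 -3.925
v -2.358 0.888 -2.403
v -2.53 4.23 0.887
v -2.185 4.084 0.32
v -1.95 2.71 1.633
v -1.902 4.358 0.66
v -1.987 4.558 1.133
v -2.39 4.565 1.462
v -2.875 4.377 1.455
v -3.158 4.102 1.115
v -3.073 3.903 0.642
v -2.67 3.895 0.313
f 2 4 1
f 5 2 1
f 1 4 3
f 3 5 1
f 2 8 4
f 6 2 5
f 6 8 2
f 4 8 3
f 7 5 3
f 3 8 7
f 7 6 5
f 8 6 7
f 10 9 12
f 10 12 11
f 12 9 13
f 12 13 11
f 13 9 14
f 13 14 11
f 14 9 15
f 14 15 11
f 15 9 16
f 15 16 11
f 16 9 17
f 16 17 11
f 17 9 18
f 17 18 11
f 18 9 10
f 18 10 11
f 20 19 22
f 20 22 21
f 22 19 23
f 22 23 21
f 23 19 24
f 23 24 21
f 24 19 25
f 24 25 21
f 25 19 26
f 25 26 21
f 26 19 27
f 26 27 21
f 27 19 28
f 27 28 21
f 28 19 29
f 28 29 21
f 29 19 30
f 29 30 21
f 30 19 31
f 30 31 21
f 31 19 32
f 31 32 21
f 32 19 33
f 32 33 21
f 33 19 34
f 33 34 21
f 34 19 35
f 34 35 21
f 35 19 20
f 35 20 21
f 37 39 36
f 40 37 36
f 36 39 38
f 38 40 36
f 37 43 39
f 41 37 40
f 41 43 37
f 39 43 38
f 42 40 38
f 38 43 42
f 42 41 40
f 43 41 42
f 45 44 47
f 45 47 46
f 47 44 48
f 47 48 46
f 48 44 49
f 48 49 46
f 49 44 50
f 49 50 46
f 50 44 51
f 50 51 46
f 51 44 52
f 51 52 46
f 52 44 53
f 52 53 46
f 53 44 45
f 53 45 46



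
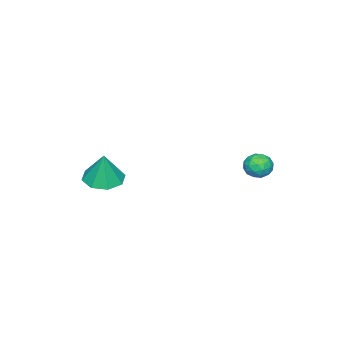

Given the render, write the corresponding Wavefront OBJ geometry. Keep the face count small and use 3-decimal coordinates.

v 3.425 -2.895 2.47
v 4.496 -2.901 2.272
v 3.755 -2.625 4.25
v 4.166 -2.137 2.217
v 3.402 -1.817 2.311
v 2.65 -2.128 2.498
v 2.353 -2.888 2.669
v 2.683 -3.653 2.723
v 3.447 -3.973 2.629
v 4.199 -3.662 2.442
v -1.347 3.604 2.992
v -0.824 4.2 3.098
v -0.476 2.76 3.442
v 0.047 3.356 3.548
v -0.604 3.308 4.009
v -1.142 3.83 3.731
v -0.158 3.13 2.809
v -0.696 3.652 2.531
v -0.09 3.907 2.985
v -0.366 4.017 3.727
v -0.934 2.943 2.813
v -1.21 3.053 3.555
v -1.162 3.976 3.006
v -0.138 2.984 3.534
v -0.521 2.956 3.805
v -0.214 3.306 3.867
v -1.349 3.758 3.378
v -1.042 4.108 3.44
v -0.912 3.585 3.976
v -0.258 2.852 3.1
v 0.049 3.202 3.162
v -1.086 3.654 2.673
v -0.779 4.004 2.735
v -0.388 3.375 2.564
v -0.423 4.154 3.002
v 0.089 3.658 3.265
v -0.031 3.525 2.831
v -0.348 3.832 2.668
v -0.585 4.218 3.438
v -0.073 3.723 3.702
v -0.456 3.695 3.973
v -0.772 4.001 3.81
v -0.153 4.046 3.371
v -1.227 3.237 2.838
v -0.715 2.742 3.102
v -0.528 2.959 2.73
v -0.844 3.265 2.567
v -1.389 3.302 3.275
v -0.877 2.806 3.538
v -0.952 3.128 3.872
v -1.269 3.435 3.709
v -1.147 2.914 3.169
f 2 1 4
f 2 4 3
f 4 1 5
f 4 5 3
f 5 1 6
f 5 6 3
f 6 1 7
f 6 7 3
f 7 1 8
f 7 8 3
f 8 1 9
f 8 9 3
f 9 1 10
f 9 10 3
f 10 1 2
f 10 2 3
f 11 48 27
f 48 22 51
f 27 51 16
f 48 51 27
f 11 27 23
f 27 16 28
f 23 28 12
f 27 28 23
f 11 23 32
f 23 12 33
f 32 33 18
f 23 33 32
f 11 32 44
f 32 18 47
f 44 47 21
f 32 47 44
f 11 44 48
f 44 21 52
f 48 52 22
f 44 52 48
f 12 28 39
f 28 16 42
f 39 42 20
f 28 42 39
f 16 51 29
f 51 22 50
f 29 50 15
f 51 50 29
f 22 52 49
f 52 21 45
f 49 45 13
f 52 45 49
f 21 47 46
f 47 18 34
f 46 34 17
f 47 34 46
f 18 33 38
f 33 12 35
f 38 35 19
f 33 35 38
f 14 40 26
f 40 20 41
f 26 41 15
f 40 41 26
f 14 26 24
f 26 15 25
f 24 25 13
f 26 25 24
f 14 24 31
f 24 13 30
f 31 30 17
f 24 30 31
f 14 31 36
f 31 17 37
f 36 37 19
f 31 37 36
f 14 36 40
f 36 19 43
f 40 43 20
f 36 43 40
f 15 41 29
f 41 20 42
f 29 42 16
f 41 42 29
f 13 25 49
f 25 15 50
f 49 50 22
f 25 50 49
f 17 30 46
f 30 13 45
f 46 45 21
f 30 45 46
f 19 37 38
f 37 17 34
f 38 34 18
f 37 34 38
f 20 43 39
f 43 19 35
f 39 35 12
f 43 35 39



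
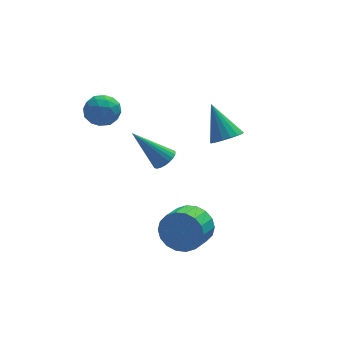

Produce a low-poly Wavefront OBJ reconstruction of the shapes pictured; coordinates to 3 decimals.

v 1.552 1.81 -0.407
v 2.306 1.846 -0.211
v 1.108 2.93 1.087
v 2.26 2.136 -0.441
v 2.052 2.351 -0.665
v 1.729 2.442 -0.829
v 1.366 2.388 -0.896
v 1.045 2.202 -0.852
v 0.841 1.926 -0.706
v 0.799 1.623 -0.491
v 0.93 1.363 -0.257
v 1.204 1.206 -0.058
v 1.557 1.186 0.061
v 1.909 1.31 0.073
v 2.179 1.548 -0.025
v -4.136 2.174 1.924
v -3.6 2.351 2.561
v -4.22 0.869 2.359
v -3.684 1.046 2.996
v -4.47 1.375 2.996
v -4.418 2.182 2.727
v -3.402 1.038 2.193
v -3.35 1.845 1.924
v -3.146 1.65 2.728
v -3.806 1.858 3.224
v -4.014 1.362 1.696
v -4.674 1.57 2.192
v -3.86 2.377 2.204
v -3.96 0.843 2.716
v -4.422 1.036 2.716
v -4.107 1.141 3.09
v -4.341 2.277 2.302
v -4.026 2.382 2.677
v -4.538 1.808 2.932
v -3.794 0.838 2.243
v -3.479 0.943 2.618
v -3.713 2.079 1.83
v -3.398 2.184 2.204
v -3.282 1.412 1.988
v -3.279 2.069 2.677
v -3.329 1.302 2.932
v -3.163 1.297 2.46
v -3.132 1.771 2.302
v -3.667 2.191 2.969
v -3.716 1.424 3.224
v -4.178 1.618 3.224
v -4.147 2.092 3.066
v -3.4 1.779 3.066
v -4.104 1.796 1.696
v -4.153 1.029 1.951
v -3.673 1.128 1.854
v -3.642 1.602 1.696
v -4.491 1.918 1.988
v -4.541 1.151 2.243
v -4.688 1.449 2.618
v -4.657 1.923 2.46
v -4.42 1.441 1.854
v -0.912 -2.008 -2.646
v -0.336 -2.077 -1.807
v -1.012 -2.961 -1.415
v -1.588 -2.892 -2.254
v -0.656 -1.778 -1.686
v -1.332 -2.662 -1.294
v -1.026 -1.525 -1.755
v -1.703 -2.409 -1.363
v -1.374 -1.368 -2
v -2.051 -2.252 -1.608
v -1.63 -1.337 -2.374
v -2.307 -2.221 -1.982
v -1.744 -1.439 -2.801
v -2.421 -2.323 -2.409
v -1.693 -1.654 -3.198
v -2.37 -2.538 -2.806
v -1.488 -1.939 -3.485
v -2.164 -2.823 -3.093
v -1.168 -2.238 -3.606
v -1.844 -3.122 -3.214
v -0.797 -2.491 -3.537
v -1.474 -3.375 -3.145
v -0.449 -2.648 -3.292
v -1.126 -3.532 -2.9
v -0.193 -2.679 -2.918
v -0.87 -3.563 -2.526
v -0.079 -2.577 -2.491
v -0.756 -3.461 -2.099
v -0.13 -2.362 -2.094
v -0.807 -3.246 -1.702
v -1.919 -1.395 1.255
v -1.653 -1.794 1.599
v -3.161 -0.925 2.765
v -1.521 -1.592 1.644
v -1.459 -1.356 1.622
v -1.476 -1.126 1.536
v -1.57 -0.944 1.402
v -1.724 -0.839 1.243
v -1.912 -0.831 1.085
v -2.101 -0.92 0.957
v -2.259 -1.091 0.881
v -2.358 -1.316 0.869
v -2.381 -1.554 0.925
v -2.325 -1.764 1.037
v -2.198 -1.911 1.187
v -2.023 -1.969 1.349
v -1.83 -1.927 1.495
f 2 1 4
f 2 4 3
f 4 1 5
f 4 5 3
f 5 1 6
f 5 6 3
f 6 1 7
f 6 7 3
f 7 1 8
f 7 8 3
f 8 1 9
f 8 9 3
f 9 1 10
f 9 10 3
f 10 1 11
f 10 11 3
f 11 1 12
f 11 12 3
f 12 1 13
f 12 13 3
f 13 1 14
f 13 14 3
f 14 1 15
f 14 15 3
f 15 1 2
f 15 2 3
f 16 53 32
f 53 27 56
f 32 56 21
f 53 56 32
f 16 32 28
f 32 21 33
f 28 33 17
f 32 33 28
f 16 28 37
f 28 17 38
f 37 38 23
f 28 38 37
f 16 37 49
f 37 23 52
f 49 52 26
f 37 52 49
f 16 49 53
f 49 26 57
f 53 57 27
f 49 57 53
f 17 33 44
f 33 21 47
f 44 47 25
f 33 47 44
f 21 56 34
f 56 27 55
f 34 55 20
f 56 55 34
f 27 57 54
f 57 26 50
f 54 50 18
f 57 50 54
f 26 52 51
f 52 23 39
f 51 39 22
f 52 39 51
f 23 38 43
f 38 17 40
f 43 40 24
f 38 40 43
f 19 45 31
f 45 25 46
f 31 46 20
f 45 46 31
f 19 31 29
f 31 20 30
f 29 30 18
f 31 30 29
f 19 29 36
f 29 18 35
f 36 35 22
f 29 35 36
f 19 36 41
f 36 22 42
f 41 42 24
f 36 42 41
f 19 41 45
f 41 24 48
f 45 48 25
f 41 48 45
f 20 46 34
f 46 25 47
f 34 47 21
f 46 47 34
f 18 30 54
f 30 20 55
f 54 55 27
f 30 55 54
f 22 35 51
f 35 18 50
f 51 50 26
f 35 50 51
f 24 42 43
f 42 22 39
f 43 39 23
f 42 39 43
f 25 48 44
f 48 24 40
f 44 40 17
f 48 40 44
f 59 58 62
f 59 62 60
f 60 62 63
f 60 63 61
f 62 58 64
f 62 64 63
f 63 64 65
f 63 65 61
f 64 58 66
f 64 66 65
f 65 66 67
f 65 67 61
f 66 58 68
f 66 68 67
f 67 68 69
f 67 69 61
f 68 58 70
f 68 70 69
f 69 70 71
f 69 71 61
f 70 58 72
f 70 72 71
f 71 72 73
f 71 73 61
f 72 58 74
f 72 74 73
f 73 74 75
f 73 75 61
f 74 58 76
f 74 76 75
f 75 76 77
f 75 77 61
f 76 58 78
f 76 78 77
f 77 78 79
f 77 79 61
f 78 58 80
f 78 80 79
f 79 80 81
f 79 81 61
f 80 58 82
f 80 82 81
f 81 82 83
f 81 83 61
f 82 58 84
f 82 84 83
f 83 84 85
f 83 85 61
f 84 58 86
f 84 86 85
f 85 86 87
f 85 87 61
f 86 58 59
f 86 59 87
f 87 59 60
f 87 60 61
f 89 88 91
f 89 91 90
f 91 88 92
f 91 92 90
f 92 88 93
f 92 93 90
f 93 88 94
f 93 94 90
f 94 88 95
f 94 95 90
f 95 88 96
f 95 96 90
f 96 88 97
f 96 97 90
f 97 88 98
f 97 98 90
f 98 88 99
f 98 99 90
f 99 88 100
f 99 100 90
f 100 88 101
f 100 101 90
f 101 88 102
f 101 102 90
f 102 88 103
f 102 103 90
f 103 88 104
f 103 104 90
f 104 88 89
f 104 89 90



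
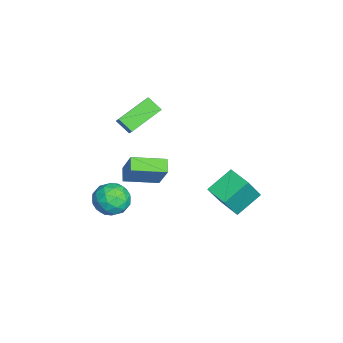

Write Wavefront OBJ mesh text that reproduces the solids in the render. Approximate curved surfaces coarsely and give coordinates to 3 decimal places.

v -0.233 -2.419 -1.844
v 0.828 -2.05 -1.673
v 0.352 -3.45 -3.247
v 1.413 -3.081 -3.076
v 0.921 -3.768 -2.317
v 0.56 -3.13 -1.45
v 0.62 -2.37 -3.47
v 0.259 -1.732 -2.603
v 1.355 -2.019 -2.678
v 1.541 -2.884 -1.965
v -0.361 -2.616 -2.955
v -0.175 -3.481 -2.242
v 0.246 -2.144 -1.635
v 0.934 -3.356 -3.285
v 0.645 -3.76 -2.839
v 1.268 -3.543 -2.738
v 0.089 -2.779 -1.504
v 0.712 -2.562 -1.403
v 0.767 -3.572 -1.782
v 0.468 -2.938 -3.517
v 1.091 -2.721 -3.416
v -0.088 -1.957 -2.182
v 0.535 -1.74 -2.081
v 0.413 -1.928 -3.138
v 1.179 -1.909 -2.126
v 1.523 -2.515 -2.951
v 1.057 -2.097 -3.182
v 0.845 -1.722 -2.672
v 1.288 -2.417 -1.707
v 1.632 -3.023 -2.532
v 1.344 -3.427 -2.085
v 1.131 -3.052 -1.575
v 1.598 -2.399 -2.298
v -0.452 -2.477 -2.388
v -0.108 -3.083 -3.213
v 0.049 -2.448 -3.345
v -0.164 -2.073 -2.835
v -0.343 -2.985 -1.969
v 0.001 -3.591 -2.794
v 0.335 -3.778 -2.248
v 0.123 -3.403 -1.738
v -0.418 -3.101 -2.622
v -2.092 -1.86 0.932
v -2.554 -2.594 1.591
v -3.396 -0.294 1.763
v -3.858 -1.029 2.422
v -1.442 -1.671 1.598
v -1.904 -2.406 2.257
v -2.746 -0.106 2.429
v -3.208 -0.84 3.088
v 1.163 -2.087 -0.433
v 0.379 -2.127 0.007
v 0.847 -0.161 -0.822
v 0.063 -0.201 -0.383
v 2.077 -1.599 1.243
v 1.293 -1.639 1.682
v 1.761 0.327 0.853
v 0.977 0.287 1.293
v 2.653 2.409 0.225
v 1.775 3.64 1.145
v 1.867 3.111 -1.463
v 0.989 4.341 -0.543
v 3.751 3.299 0.083
v 2.873 4.529 1.003
v 2.965 4 -1.605
v 2.087 5.231 -0.685
f 1 38 17
f 38 12 41
f 17 41 6
f 38 41 17
f 1 17 13
f 17 6 18
f 13 18 2
f 17 18 13
f 1 13 22
f 13 2 23
f 22 23 8
f 13 23 22
f 1 22 34
f 22 8 37
f 34 37 11
f 22 37 34
f 1 34 38
f 34 11 42
f 38 42 12
f 34 42 38
f 2 18 29
f 18 6 32
f 29 32 10
f 18 32 29
f 6 41 19
f 41 12 40
f 19 40 5
f 41 40 19
f 12 42 39
f 42 11 35
f 39 35 3
f 42 35 39
f 11 37 36
f 37 8 24
f 36 24 7
f 37 24 36
f 8 23 28
f 23 2 25
f 28 25 9
f 23 25 28
f 4 30 16
f 30 10 31
f 16 31 5
f 30 31 16
f 4 16 14
f 16 5 15
f 14 15 3
f 16 15 14
f 4 14 21
f 14 3 20
f 21 20 7
f 14 20 21
f 4 21 26
f 21 7 27
f 26 27 9
f 21 27 26
f 4 26 30
f 26 9 33
f 30 33 10
f 26 33 30
f 5 31 19
f 31 10 32
f 19 32 6
f 31 32 19
f 3 15 39
f 15 5 40
f 39 40 12
f 15 40 39
f 7 20 36
f 20 3 35
f 36 35 11
f 20 35 36
f 9 27 28
f 27 7 24
f 28 24 8
f 27 24 28
f 10 33 29
f 33 9 25
f 29 25 2
f 33 25 29
f 44 46 43
f 47 44 43
f 43 46 45
f 45 47 43
f 44 50 46
f 48 44 47
f 48 50 44
f 46 50 45
f 49 47 45
f 45 50 49
f 49 48 47
f 50 48 49
f 52 54 51
f 55 52 51
f 51 54 53
f 53 55 51
f 52 58 54
f 56 52 55
f 56 58 52
f 54 58 53
f 57 55 53
f 53 58 57
f 57 56 55
f 58 56 57
f 60 62 59
f 63 60 59
f 59 62 61
f 61 63 59
f 60 66 62
f 64 60 63
f 64 66 60
f 62 66 61
f 65 63 61
f 61 66 65
f 65 64 63
f 66 64 65



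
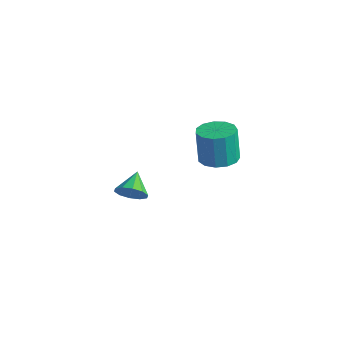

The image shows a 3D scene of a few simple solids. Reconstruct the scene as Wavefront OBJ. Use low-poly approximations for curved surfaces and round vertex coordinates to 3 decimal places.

v -2.292 -2.411 -2.621
v -1.922 -2.613 -1.906
v -2.968 -1.449 -1.999
v -1.633 -2.259 -2.14
v -1.596 -1.963 -2.557
v -1.825 -1.839 -2.999
v -2.232 -1.933 -3.296
v -2.663 -2.21 -3.336
v -2.951 -2.564 -3.102
v -2.988 -2.859 -2.684
v -2.759 -2.983 -2.242
v -2.352 -2.889 -1.945
v -3.207 3.951 -4.195
v -2.565 3.147 -4.044
v -2.891 3.245 -2.134
v -3.533 4.049 -2.285
v -2.235 3.63 -4.012
v -2.561 3.728 -2.102
v -2.213 4.215 -4.039
v -2.54 4.313 -2.129
v -2.507 4.716 -4.115
v -2.834 4.815 -2.205
v -3.023 4.974 -4.216
v -3.35 5.073 -2.307
v -3.598 4.907 -4.311
v -3.924 5.006 -2.401
v -4.048 4.537 -4.369
v -4.374 4.636 -2.459
v -4.231 3.98 -4.372
v -4.558 4.079 -2.462
v -4.089 3.414 -4.318
v -4.416 3.513 -2.408
v -3.667 3.019 -4.225
v -3.994 3.117 -2.316
v -3.099 2.919 -4.123
v -3.425 3.017 -2.213
f 2 1 4
f 2 4 3
f 4 1 5
f 4 5 3
f 5 1 6
f 5 6 3
f 6 1 7
f 6 7 3
f 7 1 8
f 7 8 3
f 8 1 9
f 8 9 3
f 9 1 10
f 9 10 3
f 10 1 11
f 10 11 3
f 11 1 12
f 11 12 3
f 12 1 2
f 12 2 3
f 14 13 17
f 14 17 15
f 15 17 18
f 15 18 16
f 17 13 19
f 17 19 18
f 18 19 20
f 18 20 16
f 19 13 21
f 19 21 20
f 20 21 22
f 20 22 16
f 21 13 23
f 21 23 22
f 22 23 24
f 22 24 16
f 23 13 25
f 23 25 24
f 24 25 26
f 24 26 16
f 25 13 27
f 25 27 26
f 26 27 28
f 26 28 16
f 27 13 29
f 27 29 28
f 28 29 30
f 28 30 16
f 29 13 31
f 29 31 30
f 30 31 32
f 30 32 16
f 31 13 33
f 31 33 32
f 32 33 34
f 32 34 16
f 33 13 35
f 33 35 34
f 34 35 36
f 34 36 16
f 35 13 14
f 35 14 36
f 36 14 15
f 36 15 16



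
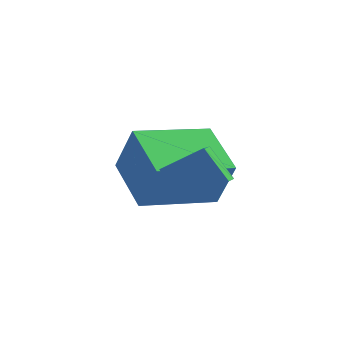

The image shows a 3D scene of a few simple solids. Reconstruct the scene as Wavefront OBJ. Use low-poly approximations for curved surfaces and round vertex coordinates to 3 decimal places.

v -4.587 2.652 2.535
v -4.092 2.509 3.89
v -3.086 4.049 2.133
v -2.59 3.906 3.488
v -3.57 1.414 2.032
v -3.074 1.271 3.387
v -2.068 2.811 1.63
v -1.573 2.668 2.985
v -2.718 0.416 3.999
v -1.825 0.881 4.595
v -2.894 1.458 3.451
v -2.001 1.922 4.047
v -2.039 0.118 3.213
v -1.146 0.582 3.809
v -2.215 1.159 2.665
v -1.322 1.624 3.261
f 2 4 1
f 5 2 1
f 1 4 3
f 3 5 1
f 2 8 4
f 6 2 5
f 6 8 2
f 4 8 3
f 7 5 3
f 3 8 7
f 7 6 5
f 8 6 7
f 10 12 9
f 13 10 9
f 9 12 11
f 11 13 9
f 10 16 12
f 14 10 13
f 14 16 10
f 12 16 11
f 15 13 11
f 11 16 15
f 15 14 13
f 16 14 15



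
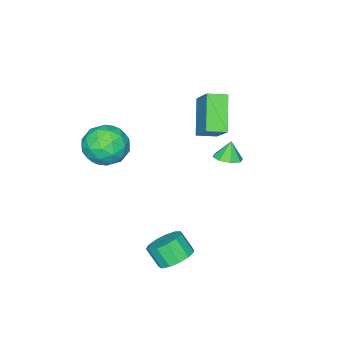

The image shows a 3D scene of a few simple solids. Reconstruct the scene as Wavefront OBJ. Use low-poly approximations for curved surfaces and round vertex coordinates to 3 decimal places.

v -3.318 -1.085 2.158
v -2.614 0.096 3.498
v -4.07 -0.422 1.969
v -3.365 0.759 3.309
v -2.115 -0.139 0.691
v -1.41 1.042 2.031
v -2.866 0.524 0.502
v -2.162 1.705 1.842
v 2.229 -0.836 1.451
v 2.977 -1.409 2.192
v 1.263 -2.491 1.148
v 2.011 -3.064 1.889
v 1.238 -2.257 2.324
v 1.835 -1.235 2.511
v 2.405 -2.665 0.829
v 3.002 -1.643 1.016
v 3.086 -2.539 1.807
v 2.365 -2.287 2.731
v 1.875 -1.613 0.609
v 1.154 -1.361 1.533
v 2.688 -0.978 1.848
v 1.552 -2.922 1.492
v 1.098 -2.449 1.748
v 1.538 -2.785 2.183
v 2.016 -0.875 2.036
v 2.456 -1.212 2.471
v 1.434 -1.71 2.549
v 1.784 -2.688 0.869
v 2.224 -3.025 1.304
v 2.702 -1.115 1.157
v 3.142 -1.451 1.592
v 2.806 -2.19 0.791
v 3.192 -1.978 2.057
v 2.624 -2.951 1.879
v 2.855 -2.717 1.256
v 3.206 -2.116 1.366
v 2.768 -1.83 2.6
v 2.2 -2.803 2.422
v 1.746 -2.329 2.678
v 2.097 -1.728 2.788
v 2.832 -2.495 2.374
v 2.04 -1.097 0.918
v 1.472 -2.07 0.74
v 2.143 -2.172 0.552
v 2.494 -1.571 0.662
v 1.616 -0.949 1.461
v 1.048 -1.922 1.283
v 1.034 -1.784 1.974
v 1.385 -1.183 2.084
v 1.408 -1.405 0.966
v -3.527 0.665 -1.414
v -2.831 0.699 -1.162
v -3.873 0.595 -0.446
v -3.069 1.21 -1.21
v -3.575 1.403 -1.377
v -4.052 1.163 -1.566
v -4.222 0.632 -1.665
v -3.984 0.12 -1.617
v -3.478 -0.072 -1.45
v -3.001 0.167 -1.261
v 2.556 2.614 -3.639
v 3.238 2.144 -4.038
v 3.286 1.435 -3.121
v 2.604 1.906 -2.721
v 3.463 2.519 -3.76
v 3.511 1.81 -2.843
v 3.4 2.924 -3.443
v 3.448 2.216 -2.526
v 3.069 3.231 -3.188
v 3.117 2.523 -2.271
v 2.575 3.343 -3.077
v 2.623 2.634 -2.16
v 2.075 3.223 -3.143
v 2.123 2.514 -2.226
v 1.728 2.909 -3.367
v 1.776 2.201 -2.45
v 1.644 2.503 -3.677
v 1.692 1.794 -2.76
v 1.849 2.131 -3.975
v 1.897 1.423 -3.058
v 2.279 1.913 -4.166
v 2.327 1.205 -3.249
v 2.797 1.918 -4.189
v 2.845 1.209 -3.272
f 2 4 1
f 5 2 1
f 1 4 3
f 3 5 1
f 2 8 4
f 6 2 5
f 6 8 2
f 4 8 3
f 7 5 3
f 3 8 7
f 7 6 5
f 8 6 7
f 9 46 25
f 46 20 49
f 25 49 14
f 46 49 25
f 9 25 21
f 25 14 26
f 21 26 10
f 25 26 21
f 9 21 30
f 21 10 31
f 30 31 16
f 21 31 30
f 9 30 42
f 30 16 45
f 42 45 19
f 30 45 42
f 9 42 46
f 42 19 50
f 46 50 20
f 42 50 46
f 10 26 37
f 26 14 40
f 37 40 18
f 26 40 37
f 14 49 27
f 49 20 48
f 27 48 13
f 49 48 27
f 20 50 47
f 50 19 43
f 47 43 11
f 50 43 47
f 19 45 44
f 45 16 32
f 44 32 15
f 45 32 44
f 16 31 36
f 31 10 33
f 36 33 17
f 31 33 36
f 12 38 24
f 38 18 39
f 24 39 13
f 38 39 24
f 12 24 22
f 24 13 23
f 22 23 11
f 24 23 22
f 12 22 29
f 22 11 28
f 29 28 15
f 22 28 29
f 12 29 34
f 29 15 35
f 34 35 17
f 29 35 34
f 12 34 38
f 34 17 41
f 38 41 18
f 34 41 38
f 13 39 27
f 39 18 40
f 27 40 14
f 39 40 27
f 11 23 47
f 23 13 48
f 47 48 20
f 23 48 47
f 15 28 44
f 28 11 43
f 44 43 19
f 28 43 44
f 17 35 36
f 35 15 32
f 36 32 16
f 35 32 36
f 18 41 37
f 41 17 33
f 37 33 10
f 41 33 37
f 52 51 54
f 52 54 53
f 54 51 55
f 54 55 53
f 55 51 56
f 55 56 53
f 56 51 57
f 56 57 53
f 57 51 58
f 57 58 53
f 58 51 59
f 58 59 53
f 59 51 60
f 59 60 53
f 60 51 52
f 60 52 53
f 62 61 65
f 62 65 63
f 63 65 66
f 63 66 64
f 65 61 67
f 65 67 66
f 66 67 68
f 66 68 64
f 67 61 69
f 67 69 68
f 68 69 70
f 68 70 64
f 69 61 71
f 69 71 70
f 70 71 72
f 70 72 64
f 71 61 73
f 71 73 72
f 72 73 74
f 72 74 64
f 73 61 75
f 73 75 74
f 74 75 76
f 74 76 64
f 75 61 77
f 75 77 76
f 76 77 78
f 76 78 64
f 77 61 79
f 77 79 78
f 78 79 80
f 78 80 64
f 79 61 81
f 79 81 80
f 80 81 82
f 80 82 64
f 81 61 83
f 81 83 82
f 82 83 84
f 82 84 64
f 83 61 62
f 83 62 84
f 84 62 63
f 84 63 64



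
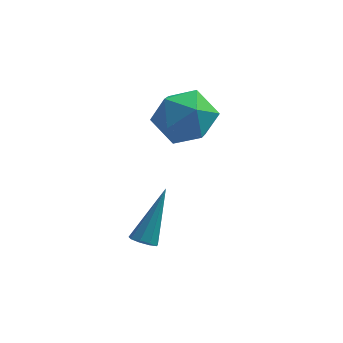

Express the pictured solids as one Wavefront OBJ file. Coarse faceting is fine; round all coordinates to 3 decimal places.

v 1.832 -2.235 -1.364
v 2.279 -2.138 -1.566
v 2.368 -1.065 0.384
v 2.054 -1.897 -1.658
v 1.725 -1.814 -1.612
v 1.447 -1.928 -1.451
v 1.348 -2.186 -1.248
v 1.476 -2.466 -1.1
v 1.771 -2.638 -1.075
v 2.094 -2.621 -1.185
v 2.295 -2.424 -1.379
v 2.075 2.36 0.982
v 2.965 2.812 1.683
v 2.135 0.668 1.997
v 3.025 1.12 2.698
v 1.895 1.57 2.782
v 1.857 2.615 2.155
v 3.243 0.865 1.525
v 3.205 1.91 0.898
v 3.687 1.888 2.018
v 2.854 2.324 2.795
v 2.246 1.156 0.885
v 1.413 1.592 1.662
f 2 1 4
f 2 4 3
f 4 1 5
f 4 5 3
f 5 1 6
f 5 6 3
f 6 1 7
f 6 7 3
f 7 1 8
f 7 8 3
f 8 1 9
f 8 9 3
f 9 1 10
f 9 10 3
f 10 1 11
f 10 11 3
f 11 1 2
f 11 2 3
f 12 23 17
f 12 17 13
f 12 13 19
f 12 19 22
f 12 22 23
f 13 17 21
f 17 23 16
f 23 22 14
f 22 19 18
f 19 13 20
f 15 21 16
f 15 16 14
f 15 14 18
f 15 18 20
f 15 20 21
f 16 21 17
f 14 16 23
f 18 14 22
f 20 18 19
f 21 20 13



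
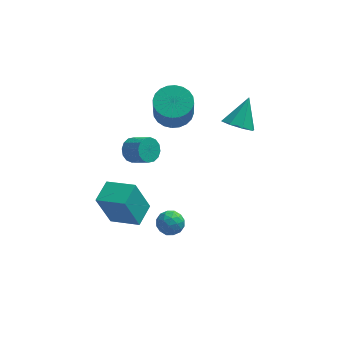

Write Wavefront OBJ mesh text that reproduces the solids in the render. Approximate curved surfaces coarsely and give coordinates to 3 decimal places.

v -4.138 -1.587 -5.13
v -4.827 -1.684 -3.234
v -3.64 -0.399 -4.889
v -4.329 -0.497 -2.992
v -2.711 -2.283 -4.648
v -3.4 -2.381 -2.751
v -2.213 -1.096 -4.406
v -2.902 -1.193 -2.51
v -1.07 2.466 -0.285
v -0.295 3.061 -0.029
v -0.295 2.428 1.441
v -1.07 1.834 1.185
v -0.601 3.288 0.069
v -0.601 2.656 1.538
v -0.979 3.39 0.113
v -0.979 2.758 1.582
v -1.371 3.352 0.096
v -1.371 2.719 1.566
v -1.717 3.179 0.022
v -1.717 2.546 1.491
v -1.965 2.897 -0.1
v -1.965 2.265 1.37
v -2.076 2.55 -0.249
v -2.076 1.917 1.221
v -2.034 2.19 -0.404
v -2.034 1.557 1.066
v -1.845 1.872 -0.541
v -1.845 1.239 0.929
v -1.539 1.644 -0.638
v -1.539 1.012 0.831
v -1.161 1.542 -0.682
v -1.161 0.91 0.787
v -0.769 1.581 -0.666
v -0.769 0.948 0.804
v -0.423 1.754 -0.591
v -0.423 1.121 0.878
v -0.175 2.035 -0.47
v -0.175 1.403 1
v -0.064 2.383 -0.321
v -0.064 1.75 1.149
v -0.106 2.743 -0.166
v -0.106 2.11 1.304
v -1.874 -3.721 -2.541
v -1.398 -3.232 -2.787
v -1.022 -4.528 -2.493
v -0.546 -4.039 -2.739
v -0.826 -3.969 -2.074
v -1.352 -3.471 -2.103
v -1.068 -4.289 -3.177
v -1.594 -3.791 -3.206
v -0.899 -3.584 -3.18
v -0.75 -3.386 -2.498
v -1.67 -4.374 -2.782
v -1.521 -4.176 -2.1
v -1.711 -3.406 -2.668
v -0.709 -4.354 -2.612
v -0.874 -4.313 -2.221
v -0.594 -4.026 -2.365
v -1.684 -3.546 -2.266
v -1.404 -3.259 -2.411
v -1.068 -3.692 -1.991
v -1.016 -4.501 -2.869
v -0.736 -4.214 -3.014
v -1.826 -3.734 -2.915
v -1.546 -3.447 -3.059
v -1.352 -4.068 -3.289
v -1.138 -3.325 -3.044
v -0.637 -3.799 -3.016
v -0.944 -3.946 -3.273
v -1.253 -3.653 -3.29
v -1.05 -3.209 -2.643
v -0.549 -3.683 -2.615
v -0.714 -3.642 -2.224
v -1.023 -3.349 -2.241
v -0.757 -3.415 -2.874
v -1.871 -4.077 -2.665
v -1.37 -4.551 -2.637
v -1.397 -4.411 -3.039
v -1.706 -4.118 -3.056
v -1.783 -3.961 -2.264
v -1.282 -4.435 -2.236
v -1.167 -4.107 -1.99
v -1.476 -3.814 -2.007
v -1.663 -4.345 -2.406
v -3.109 2.532 -3.574
v -2.877 2.187 -4.186
v -2.039 1.563 -3.519
v -2.271 1.908 -2.906
v -2.661 2.503 -4.163
v -1.823 1.879 -3.495
v -2.566 2.826 -3.981
v -1.728 2.202 -3.313
v -2.615 3.071 -3.69
v -1.777 2.447 -3.022
v -2.797 3.171 -3.369
v -1.959 2.547 -2.701
v -3.063 3.1 -3.102
v -2.225 2.476 -2.434
v -3.341 2.877 -2.961
v -2.503 2.253 -2.294
v -3.557 2.561 -2.985
v -2.719 1.937 -2.317
v -3.652 2.238 -3.167
v -2.814 1.614 -2.499
v -3.603 1.993 -3.458
v -2.765 1.369 -2.79
v -3.421 1.893 -3.779
v -2.583 1.269 -3.111
v -3.155 1.964 -4.046
v -2.317 1.34 -3.378
v 2.123 2.546 -1.517
v 2.554 3.061 -2.117
v 2.697 3.574 -0.223
v 1.91 3.275 -2.001
v 1.39 3.062 -1.602
v 1.3 2.547 -1.153
v 1.691 2.032 -0.918
v 2.336 1.818 -1.034
v 2.855 2.03 -1.433
v 2.946 2.545 -1.882
f 2 4 1
f 5 2 1
f 1 4 3
f 3 5 1
f 2 8 4
f 6 2 5
f 6 8 2
f 4 8 3
f 7 5 3
f 3 8 7
f 7 6 5
f 8 6 7
f 10 9 13
f 10 13 11
f 11 13 14
f 11 14 12
f 13 9 15
f 13 15 14
f 14 15 16
f 14 16 12
f 15 9 17
f 15 17 16
f 16 17 18
f 16 18 12
f 17 9 19
f 17 19 18
f 18 19 20
f 18 20 12
f 19 9 21
f 19 21 20
f 20 21 22
f 20 22 12
f 21 9 23
f 21 23 22
f 22 23 24
f 22 24 12
f 23 9 25
f 23 25 24
f 24 25 26
f 24 26 12
f 25 9 27
f 25 27 26
f 26 27 28
f 26 28 12
f 27 9 29
f 27 29 28
f 28 29 30
f 28 30 12
f 29 9 31
f 29 31 30
f 30 31 32
f 30 32 12
f 31 9 33
f 31 33 32
f 32 33 34
f 32 34 12
f 33 9 35
f 33 35 34
f 34 35 36
f 34 36 12
f 35 9 37
f 35 37 36
f 36 37 38
f 36 38 12
f 37 9 39
f 37 39 38
f 38 39 40
f 38 40 12
f 39 9 41
f 39 41 40
f 40 41 42
f 40 42 12
f 41 9 10
f 41 10 42
f 42 10 11
f 42 11 12
f 43 80 59
f 80 54 83
f 59 83 48
f 80 83 59
f 43 59 55
f 59 48 60
f 55 60 44
f 59 60 55
f 43 55 64
f 55 44 65
f 64 65 50
f 55 65 64
f 43 64 76
f 64 50 79
f 76 79 53
f 64 79 76
f 43 76 80
f 76 53 84
f 80 84 54
f 76 84 80
f 44 60 71
f 60 48 74
f 71 74 52
f 60 74 71
f 48 83 61
f 83 54 82
f 61 82 47
f 83 82 61
f 54 84 81
f 84 53 77
f 81 77 45
f 84 77 81
f 53 79 78
f 79 50 66
f 78 66 49
f 79 66 78
f 50 65 70
f 65 44 67
f 70 67 51
f 65 67 70
f 46 72 58
f 72 52 73
f 58 73 47
f 72 73 58
f 46 58 56
f 58 47 57
f 56 57 45
f 58 57 56
f 46 56 63
f 56 45 62
f 63 62 49
f 56 62 63
f 46 63 68
f 63 49 69
f 68 69 51
f 63 69 68
f 46 68 72
f 68 51 75
f 72 75 52
f 68 75 72
f 47 73 61
f 73 52 74
f 61 74 48
f 73 74 61
f 45 57 81
f 57 47 82
f 81 82 54
f 57 82 81
f 49 62 78
f 62 45 77
f 78 77 53
f 62 77 78
f 51 69 70
f 69 49 66
f 70 66 50
f 69 66 70
f 52 75 71
f 75 51 67
f 71 67 44
f 75 67 71
f 86 85 89
f 86 89 87
f 87 89 90
f 87 90 88
f 89 85 91
f 89 91 90
f 90 91 92
f 90 92 88
f 91 85 93
f 91 93 92
f 92 93 94
f 92 94 88
f 93 85 95
f 93 95 94
f 94 95 96
f 94 96 88
f 95 85 97
f 95 97 96
f 96 97 98
f 96 98 88
f 97 85 99
f 97 99 98
f 98 99 100
f 98 100 88
f 99 85 101
f 99 101 100
f 100 101 102
f 100 102 88
f 101 85 103
f 101 103 102
f 102 103 104
f 102 104 88
f 103 85 105
f 103 105 104
f 104 105 106
f 104 106 88
f 105 85 107
f 105 107 106
f 106 107 108
f 106 108 88
f 107 85 109
f 107 109 108
f 108 109 110
f 108 110 88
f 109 85 86
f 109 86 110
f 110 86 87
f 110 87 88
f 112 111 114
f 112 114 113
f 114 111 115
f 114 115 113
f 115 111 116
f 115 116 113
f 116 111 117
f 116 117 113
f 117 111 118
f 117 118 113
f 118 111 119
f 118 119 113
f 119 111 120
f 119 120 113
f 120 111 112
f 120 112 113



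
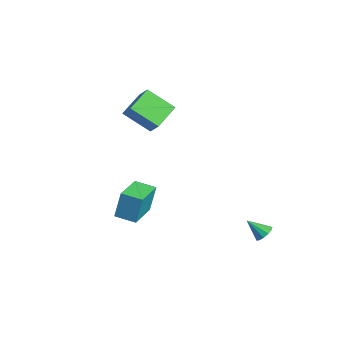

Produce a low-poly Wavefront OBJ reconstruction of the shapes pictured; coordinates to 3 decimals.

v 3.61 3.462 -3.904
v 4.136 3.494 -3.578
v 3.11 2.638 -3.016
v 3.93 3.749 -3.458
v 3.622 3.913 -3.479
v 3.31 3.933 -3.636
v 3.093 3.804 -3.877
v 3.041 3.566 -4.127
v 3.169 3.295 -4.307
v 3.437 3.077 -4.358
v 3.76 2.981 -4.266
v 4.035 3.037 -4.058
v 4.175 3.229 -3.802
v -1.729 -1.229 1.933
v -2.573 -2.558 3.117
v -2.719 0.046 2.66
v -3.563 -1.283 3.843
v -0.877 -1.037 2.757
v -1.721 -2.366 3.94
v -1.867 0.238 3.483
v -2.711 -1.091 4.667
v 1.871 -3.569 -1.156
v 1.889 -3.208 0.515
v 2.631 -2.638 -1.365
v 2.649 -2.277 0.306
v 3.451 -4.803 -0.906
v 3.469 -4.442 0.765
v 4.211 -3.872 -1.115
v 4.229 -3.511 0.556
f 2 1 4
f 2 4 3
f 4 1 5
f 4 5 3
f 5 1 6
f 5 6 3
f 6 1 7
f 6 7 3
f 7 1 8
f 7 8 3
f 8 1 9
f 8 9 3
f 9 1 10
f 9 10 3
f 10 1 11
f 10 11 3
f 11 1 12
f 11 12 3
f 12 1 13
f 12 13 3
f 13 1 2
f 13 2 3
f 15 17 14
f 18 15 14
f 14 17 16
f 16 18 14
f 15 21 17
f 19 15 18
f 19 21 15
f 17 21 16
f 20 18 16
f 16 21 20
f 20 19 18
f 21 19 20
f 23 25 22
f 26 23 22
f 22 25 24
f 24 26 22
f 23 29 25
f 27 23 26
f 27 29 23
f 25 29 24
f 28 26 24
f 24 29 28
f 28 27 26
f 29 27 28



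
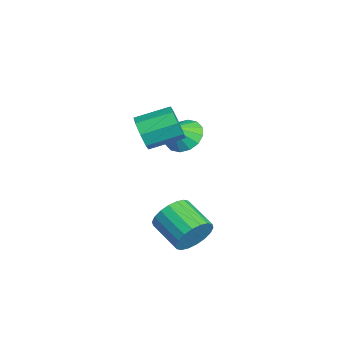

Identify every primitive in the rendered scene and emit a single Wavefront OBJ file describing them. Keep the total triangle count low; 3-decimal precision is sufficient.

v -0.627 -2.967 2.066
v -0.185 -2.733 1.342
v -0.15 -1.16 1.871
v -0.593 -1.393 2.594
v -0.852 -2.691 1.261
v -0.818 -1.118 1.79
v -1.388 -2.811 1.651
v -1.353 -1.237 2.18
v -1.478 -3.022 2.284
v -1.443 -1.448 2.813
v -1.07 -3.2 2.789
v -1.035 -1.627 3.318
v -0.402 -3.242 2.87
v -0.368 -1.669 3.399
v 0.133 -3.123 2.48
v 0.168 -1.549 3.009
v 0.223 -2.912 1.847
v 0.258 -1.338 2.376
v -2.656 -0.732 0.348
v -1.754 -0.645 0.031
v -2.284 -1.368 1.232
v -1.821 -0.259 0.337
v -2.111 -0 0.646
v -2.547 0.063 0.875
v -3.013 -0.087 0.963
v -3.383 -0.41 0.886
v -3.558 -0.819 0.666
v -3.491 -1.205 0.36
v -3.201 -1.465 0.051
v -2.765 -1.528 -0.178
v -2.299 -1.378 -0.266
v -1.929 -1.055 -0.19
v 2.963 -1.395 -2.109
v 3.408 -1.583 -1.28
v 2.022 -2.313 -0.701
v 1.577 -2.125 -1.531
v 3.235 -1.199 -1.21
v 1.849 -1.929 -0.631
v 3.008 -0.854 -1.318
v 1.622 -1.583 -0.739
v 2.773 -0.615 -1.583
v 1.386 -1.345 -1.004
v 2.574 -0.532 -1.952
v 1.188 -1.261 -1.373
v 2.453 -0.619 -2.352
v 1.067 -1.349 -1.773
v 2.433 -0.86 -2.704
v 1.047 -1.59 -2.126
v 2.518 -1.207 -2.939
v 1.132 -1.937 -2.36
v 2.691 -1.591 -3.009
v 1.305 -2.321 -2.43
v 2.918 -1.937 -2.901
v 1.532 -2.666 -2.322
v 3.154 -2.175 -2.636
v 1.767 -2.905 -2.057
v 3.352 -2.259 -2.267
v 1.966 -2.988 -1.688
v 3.473 -2.171 -1.867
v 2.087 -2.901 -1.288
v 3.493 -1.93 -1.514
v 2.107 -2.66 -0.936
f 2 1 5
f 2 5 3
f 3 5 6
f 3 6 4
f 5 1 7
f 5 7 6
f 6 7 8
f 6 8 4
f 7 1 9
f 7 9 8
f 8 9 10
f 8 10 4
f 9 1 11
f 9 11 10
f 10 11 12
f 10 12 4
f 11 1 13
f 11 13 12
f 12 13 14
f 12 14 4
f 13 1 15
f 13 15 14
f 14 15 16
f 14 16 4
f 15 1 17
f 15 17 16
f 16 17 18
f 16 18 4
f 17 1 2
f 17 2 18
f 18 2 3
f 18 3 4
f 20 19 22
f 20 22 21
f 22 19 23
f 22 23 21
f 23 19 24
f 23 24 21
f 24 19 25
f 24 25 21
f 25 19 26
f 25 26 21
f 26 19 27
f 26 27 21
f 27 19 28
f 27 28 21
f 28 19 29
f 28 29 21
f 29 19 30
f 29 30 21
f 30 19 31
f 30 31 21
f 31 19 32
f 31 32 21
f 32 19 20
f 32 20 21
f 34 33 37
f 34 37 35
f 35 37 38
f 35 38 36
f 37 33 39
f 37 39 38
f 38 39 40
f 38 40 36
f 39 33 41
f 39 41 40
f 40 41 42
f 40 42 36
f 41 33 43
f 41 43 42
f 42 43 44
f 42 44 36
f 43 33 45
f 43 45 44
f 44 45 46
f 44 46 36
f 45 33 47
f 45 47 46
f 46 47 48
f 46 48 36
f 47 33 49
f 47 49 48
f 48 49 50
f 48 50 36
f 49 33 51
f 49 51 50
f 50 51 52
f 50 52 36
f 51 33 53
f 51 53 52
f 52 53 54
f 52 54 36
f 53 33 55
f 53 55 54
f 54 55 56
f 54 56 36
f 55 33 57
f 55 57 56
f 56 57 58
f 56 58 36
f 57 33 59
f 57 59 58
f 58 59 60
f 58 60 36
f 59 33 61
f 59 61 60
f 60 61 62
f 60 62 36
f 61 33 34
f 61 34 62
f 62 34 35
f 62 35 36

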